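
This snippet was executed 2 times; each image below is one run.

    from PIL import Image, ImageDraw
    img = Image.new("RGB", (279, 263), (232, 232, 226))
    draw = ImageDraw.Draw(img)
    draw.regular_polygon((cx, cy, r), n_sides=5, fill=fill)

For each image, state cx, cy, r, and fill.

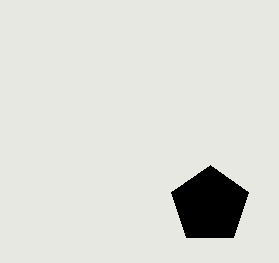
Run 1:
cx = 210; cy = 205; r = 40; fill = 'black'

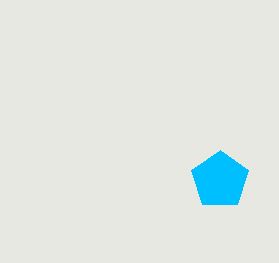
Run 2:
cx = 220; cy = 180; r = 30; fill = 'deepskyblue'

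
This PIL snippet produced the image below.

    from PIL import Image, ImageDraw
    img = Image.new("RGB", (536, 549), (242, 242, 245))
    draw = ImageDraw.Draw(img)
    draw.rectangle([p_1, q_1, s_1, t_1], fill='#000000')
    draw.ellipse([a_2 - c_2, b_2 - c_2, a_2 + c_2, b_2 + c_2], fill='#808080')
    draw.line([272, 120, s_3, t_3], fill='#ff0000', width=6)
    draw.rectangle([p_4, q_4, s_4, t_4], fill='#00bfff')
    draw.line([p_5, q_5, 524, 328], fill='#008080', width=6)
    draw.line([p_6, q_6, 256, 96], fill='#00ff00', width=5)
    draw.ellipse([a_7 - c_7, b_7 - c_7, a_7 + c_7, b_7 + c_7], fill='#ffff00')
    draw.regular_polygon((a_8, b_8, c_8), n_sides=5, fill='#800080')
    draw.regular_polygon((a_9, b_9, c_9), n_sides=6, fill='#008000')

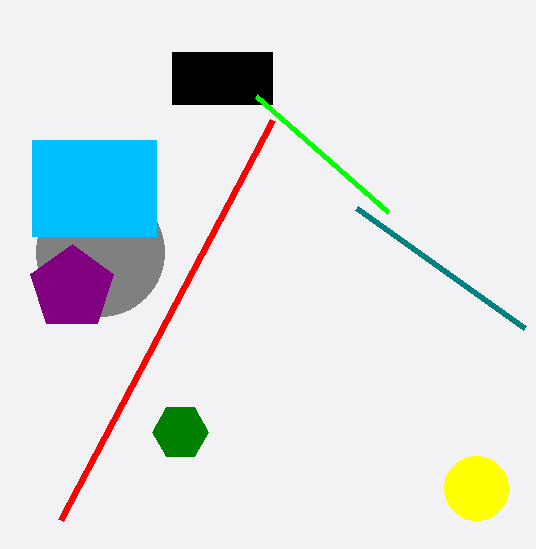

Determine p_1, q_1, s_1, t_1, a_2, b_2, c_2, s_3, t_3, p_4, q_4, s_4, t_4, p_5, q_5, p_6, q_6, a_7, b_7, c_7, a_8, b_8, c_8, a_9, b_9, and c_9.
p_1 = 172
q_1 = 52
s_1 = 272
t_1 = 104
a_2 = 100
b_2 = 252
c_2 = 64
s_3 = 60
t_3 = 520
p_4 = 32
q_4 = 140
s_4 = 156
t_4 = 236
p_5 = 356
q_5 = 208
p_6 = 388
q_6 = 212
a_7 = 476
b_7 = 488
c_7 = 32
a_8 = 72
b_8 = 288
c_8 = 44
a_9 = 180
b_9 = 432
c_9 = 28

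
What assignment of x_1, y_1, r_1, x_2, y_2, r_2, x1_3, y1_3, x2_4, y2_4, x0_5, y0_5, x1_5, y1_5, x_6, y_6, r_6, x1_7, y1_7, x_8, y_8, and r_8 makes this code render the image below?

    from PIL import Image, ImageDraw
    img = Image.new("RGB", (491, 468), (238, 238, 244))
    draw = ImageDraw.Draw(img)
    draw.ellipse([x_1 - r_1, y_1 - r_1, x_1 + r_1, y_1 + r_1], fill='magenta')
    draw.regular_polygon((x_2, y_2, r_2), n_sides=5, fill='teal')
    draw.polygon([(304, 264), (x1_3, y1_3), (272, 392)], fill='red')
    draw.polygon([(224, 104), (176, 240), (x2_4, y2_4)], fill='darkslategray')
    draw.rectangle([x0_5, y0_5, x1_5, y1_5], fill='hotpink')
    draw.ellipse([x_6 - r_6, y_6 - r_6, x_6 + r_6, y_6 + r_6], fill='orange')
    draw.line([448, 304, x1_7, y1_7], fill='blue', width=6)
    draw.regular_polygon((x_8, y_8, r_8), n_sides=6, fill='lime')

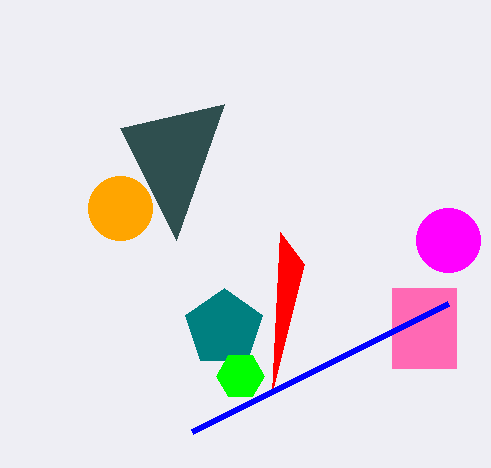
x_1 = 448
y_1 = 240
r_1 = 32
x_2 = 224
y_2 = 328
r_2 = 40
x1_3 = 280
y1_3 = 232
x2_4 = 120
y2_4 = 128
x0_5 = 392
y0_5 = 288
x1_5 = 456
y1_5 = 368
x_6 = 120
y_6 = 208
r_6 = 32
x1_7 = 192
y1_7 = 432
x_8 = 240
y_8 = 376
r_8 = 24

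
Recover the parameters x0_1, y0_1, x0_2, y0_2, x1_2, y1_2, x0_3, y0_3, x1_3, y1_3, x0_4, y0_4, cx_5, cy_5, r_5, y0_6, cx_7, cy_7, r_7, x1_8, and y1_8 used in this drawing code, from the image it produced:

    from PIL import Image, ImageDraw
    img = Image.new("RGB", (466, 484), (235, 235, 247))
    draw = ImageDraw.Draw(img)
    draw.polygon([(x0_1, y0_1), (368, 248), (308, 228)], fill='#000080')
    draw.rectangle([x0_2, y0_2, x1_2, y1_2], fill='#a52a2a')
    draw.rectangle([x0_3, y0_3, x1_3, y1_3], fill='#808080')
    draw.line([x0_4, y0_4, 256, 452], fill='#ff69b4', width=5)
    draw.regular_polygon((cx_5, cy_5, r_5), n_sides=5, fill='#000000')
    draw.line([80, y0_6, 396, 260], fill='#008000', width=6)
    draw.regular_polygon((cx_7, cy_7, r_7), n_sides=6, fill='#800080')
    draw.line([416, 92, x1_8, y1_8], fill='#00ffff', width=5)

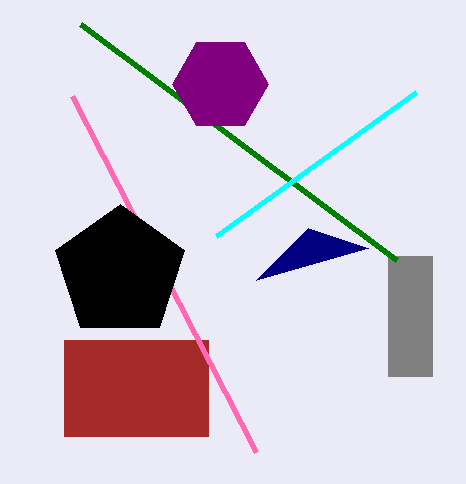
x0_1 = 256, y0_1 = 280, x0_2 = 64, y0_2 = 340, x1_2 = 208, y1_2 = 436, x0_3 = 388, y0_3 = 256, x1_3 = 432, y1_3 = 376, x0_4 = 72, y0_4 = 96, cx_5 = 120, cy_5 = 272, r_5 = 68, y0_6 = 24, cx_7 = 220, cy_7 = 84, r_7 = 48, x1_8 = 216, y1_8 = 236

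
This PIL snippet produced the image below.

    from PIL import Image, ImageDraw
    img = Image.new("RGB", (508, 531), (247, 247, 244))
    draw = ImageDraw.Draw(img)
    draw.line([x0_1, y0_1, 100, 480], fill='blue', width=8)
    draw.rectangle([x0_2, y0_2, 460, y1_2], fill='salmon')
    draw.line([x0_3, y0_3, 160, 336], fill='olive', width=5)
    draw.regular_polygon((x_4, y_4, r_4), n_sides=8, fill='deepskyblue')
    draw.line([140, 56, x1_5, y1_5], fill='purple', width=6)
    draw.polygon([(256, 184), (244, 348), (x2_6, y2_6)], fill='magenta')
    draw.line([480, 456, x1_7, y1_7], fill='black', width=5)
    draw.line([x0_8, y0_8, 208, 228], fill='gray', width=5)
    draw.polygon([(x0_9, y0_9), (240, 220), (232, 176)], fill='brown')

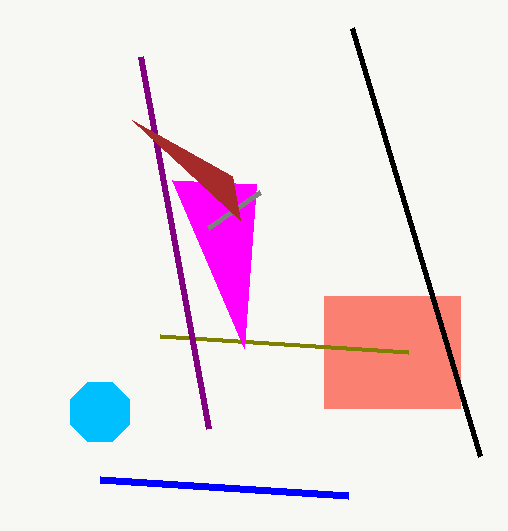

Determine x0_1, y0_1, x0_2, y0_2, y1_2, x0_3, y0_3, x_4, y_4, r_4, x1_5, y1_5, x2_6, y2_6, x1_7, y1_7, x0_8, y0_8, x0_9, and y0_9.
x0_1 = 348; y0_1 = 496; x0_2 = 324; y0_2 = 296; y1_2 = 408; x0_3 = 408; y0_3 = 352; x_4 = 100; y_4 = 412; r_4 = 32; x1_5 = 208; y1_5 = 428; x2_6 = 172; y2_6 = 180; x1_7 = 352; y1_7 = 28; x0_8 = 260; y0_8 = 192; x0_9 = 132; y0_9 = 120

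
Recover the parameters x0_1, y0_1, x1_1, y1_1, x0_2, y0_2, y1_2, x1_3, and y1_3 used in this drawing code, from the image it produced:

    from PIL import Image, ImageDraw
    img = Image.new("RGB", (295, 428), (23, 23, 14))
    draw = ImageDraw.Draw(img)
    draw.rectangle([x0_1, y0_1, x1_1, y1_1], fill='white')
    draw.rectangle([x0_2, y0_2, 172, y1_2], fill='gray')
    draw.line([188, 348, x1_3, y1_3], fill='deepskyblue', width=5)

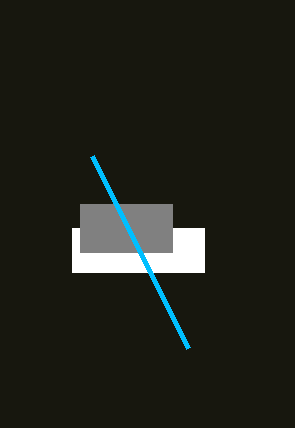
x0_1 = 72; y0_1 = 228; x1_1 = 204; y1_1 = 272; x0_2 = 80; y0_2 = 204; y1_2 = 252; x1_3 = 92; y1_3 = 156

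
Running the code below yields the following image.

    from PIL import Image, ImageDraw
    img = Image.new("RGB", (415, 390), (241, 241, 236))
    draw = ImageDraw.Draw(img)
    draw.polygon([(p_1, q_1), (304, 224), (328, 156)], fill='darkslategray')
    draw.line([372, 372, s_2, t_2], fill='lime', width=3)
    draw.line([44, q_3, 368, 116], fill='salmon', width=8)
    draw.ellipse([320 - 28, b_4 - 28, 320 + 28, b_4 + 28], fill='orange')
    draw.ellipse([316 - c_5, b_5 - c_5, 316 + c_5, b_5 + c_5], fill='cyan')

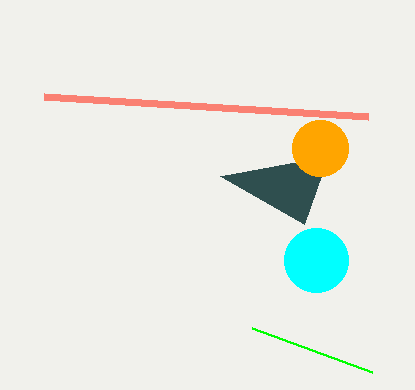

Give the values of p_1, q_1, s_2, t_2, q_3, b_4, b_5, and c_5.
p_1 = 220; q_1 = 176; s_2 = 252; t_2 = 328; q_3 = 96; b_4 = 148; b_5 = 260; c_5 = 32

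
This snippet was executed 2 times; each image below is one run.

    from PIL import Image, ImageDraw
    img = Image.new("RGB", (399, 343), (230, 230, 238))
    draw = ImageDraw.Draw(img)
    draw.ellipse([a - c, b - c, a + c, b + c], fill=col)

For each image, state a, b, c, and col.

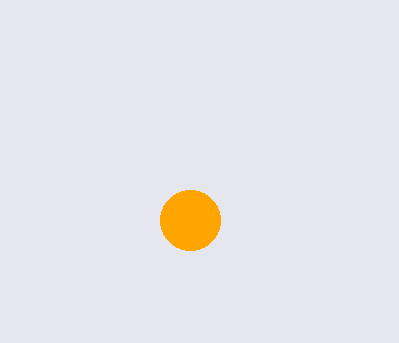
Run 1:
a = 190; b = 220; c = 30; col = 'orange'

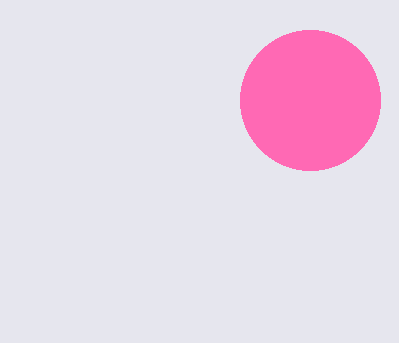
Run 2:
a = 310
b = 100
c = 70
col = 'hotpink'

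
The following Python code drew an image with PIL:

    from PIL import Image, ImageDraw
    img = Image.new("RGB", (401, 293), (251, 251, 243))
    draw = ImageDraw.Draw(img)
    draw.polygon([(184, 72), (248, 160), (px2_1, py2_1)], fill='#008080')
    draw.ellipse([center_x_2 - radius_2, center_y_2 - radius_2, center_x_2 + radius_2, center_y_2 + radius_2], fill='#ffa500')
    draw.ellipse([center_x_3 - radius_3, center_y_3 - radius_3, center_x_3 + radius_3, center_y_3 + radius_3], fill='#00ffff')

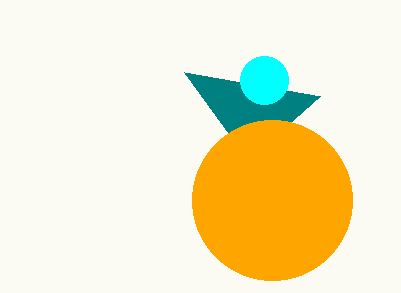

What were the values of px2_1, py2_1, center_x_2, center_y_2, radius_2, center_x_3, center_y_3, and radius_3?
px2_1 = 320, py2_1 = 96, center_x_2 = 272, center_y_2 = 200, radius_2 = 80, center_x_3 = 264, center_y_3 = 80, radius_3 = 24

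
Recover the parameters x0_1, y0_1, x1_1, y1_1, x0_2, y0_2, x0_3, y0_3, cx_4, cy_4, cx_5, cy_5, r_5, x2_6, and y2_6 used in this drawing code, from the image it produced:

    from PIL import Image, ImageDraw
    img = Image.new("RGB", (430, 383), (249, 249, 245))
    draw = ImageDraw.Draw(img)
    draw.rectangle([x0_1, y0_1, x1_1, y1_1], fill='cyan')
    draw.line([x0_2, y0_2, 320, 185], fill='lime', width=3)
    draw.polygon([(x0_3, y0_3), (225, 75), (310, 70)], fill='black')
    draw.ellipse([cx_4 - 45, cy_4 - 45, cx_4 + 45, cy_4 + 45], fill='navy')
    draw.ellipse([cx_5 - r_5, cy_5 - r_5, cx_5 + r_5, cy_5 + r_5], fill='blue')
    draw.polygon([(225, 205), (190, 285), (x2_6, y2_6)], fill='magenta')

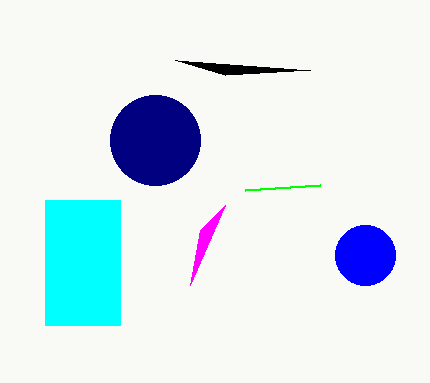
x0_1 = 45
y0_1 = 200
x1_1 = 120
y1_1 = 325
x0_2 = 245
y0_2 = 190
x0_3 = 175
y0_3 = 60
cx_4 = 155
cy_4 = 140
cx_5 = 365
cy_5 = 255
r_5 = 30
x2_6 = 200
y2_6 = 230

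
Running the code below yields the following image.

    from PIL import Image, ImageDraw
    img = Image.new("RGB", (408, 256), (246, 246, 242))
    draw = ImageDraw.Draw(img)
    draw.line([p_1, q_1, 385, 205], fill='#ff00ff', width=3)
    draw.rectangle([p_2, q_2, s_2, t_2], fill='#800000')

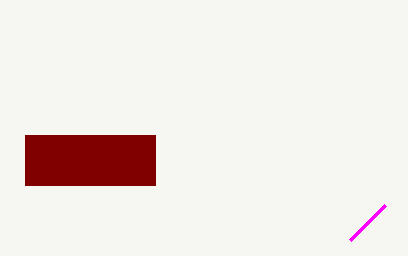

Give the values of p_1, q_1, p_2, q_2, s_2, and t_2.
p_1 = 350; q_1 = 240; p_2 = 25; q_2 = 135; s_2 = 155; t_2 = 185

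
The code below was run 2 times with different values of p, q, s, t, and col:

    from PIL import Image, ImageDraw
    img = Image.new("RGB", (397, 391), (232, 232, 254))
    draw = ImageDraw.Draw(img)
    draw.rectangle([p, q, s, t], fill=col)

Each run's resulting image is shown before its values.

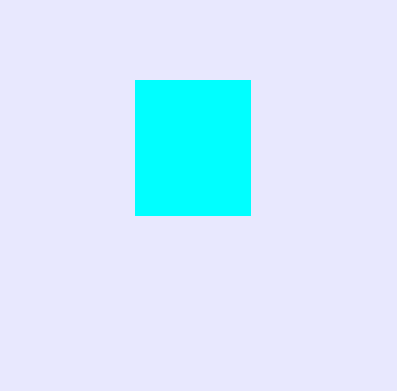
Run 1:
p = 135, q = 80, s = 250, t = 215, col = 'cyan'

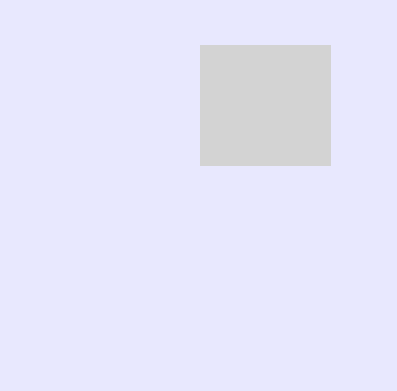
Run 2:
p = 200; q = 45; s = 330; t = 165; col = 'lightgray'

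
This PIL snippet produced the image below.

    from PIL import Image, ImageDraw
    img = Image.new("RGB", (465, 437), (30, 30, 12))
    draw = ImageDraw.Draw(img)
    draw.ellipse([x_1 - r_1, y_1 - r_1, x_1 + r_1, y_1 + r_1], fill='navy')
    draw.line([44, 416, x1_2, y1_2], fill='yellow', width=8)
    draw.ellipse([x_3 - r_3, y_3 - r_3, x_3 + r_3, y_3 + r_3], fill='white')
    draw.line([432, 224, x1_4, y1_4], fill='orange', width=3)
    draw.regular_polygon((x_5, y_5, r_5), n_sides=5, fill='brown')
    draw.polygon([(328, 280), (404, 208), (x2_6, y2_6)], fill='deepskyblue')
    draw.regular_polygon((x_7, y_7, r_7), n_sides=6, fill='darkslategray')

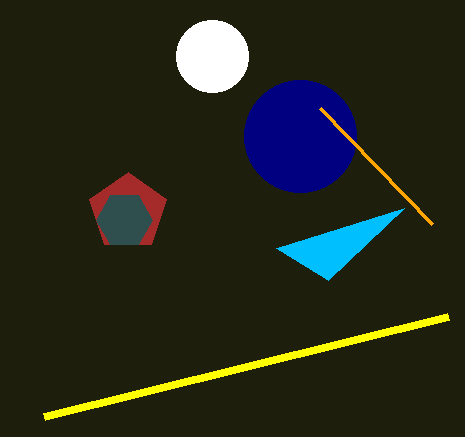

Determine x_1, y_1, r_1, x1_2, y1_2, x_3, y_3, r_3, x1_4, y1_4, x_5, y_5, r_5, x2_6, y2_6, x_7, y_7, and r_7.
x_1 = 300
y_1 = 136
r_1 = 56
x1_2 = 448
y1_2 = 316
x_3 = 212
y_3 = 56
r_3 = 36
x1_4 = 320
y1_4 = 108
x_5 = 128
y_5 = 212
r_5 = 40
x2_6 = 276
y2_6 = 248
x_7 = 124
y_7 = 220
r_7 = 28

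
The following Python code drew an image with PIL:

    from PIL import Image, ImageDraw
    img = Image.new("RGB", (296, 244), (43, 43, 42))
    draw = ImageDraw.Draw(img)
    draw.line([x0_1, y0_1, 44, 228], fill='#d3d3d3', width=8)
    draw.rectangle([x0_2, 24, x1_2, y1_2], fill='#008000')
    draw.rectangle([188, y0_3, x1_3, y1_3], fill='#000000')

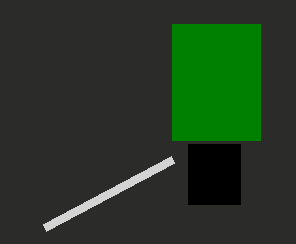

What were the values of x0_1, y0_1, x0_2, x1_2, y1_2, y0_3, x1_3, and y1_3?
x0_1 = 172; y0_1 = 160; x0_2 = 172; x1_2 = 260; y1_2 = 140; y0_3 = 144; x1_3 = 240; y1_3 = 204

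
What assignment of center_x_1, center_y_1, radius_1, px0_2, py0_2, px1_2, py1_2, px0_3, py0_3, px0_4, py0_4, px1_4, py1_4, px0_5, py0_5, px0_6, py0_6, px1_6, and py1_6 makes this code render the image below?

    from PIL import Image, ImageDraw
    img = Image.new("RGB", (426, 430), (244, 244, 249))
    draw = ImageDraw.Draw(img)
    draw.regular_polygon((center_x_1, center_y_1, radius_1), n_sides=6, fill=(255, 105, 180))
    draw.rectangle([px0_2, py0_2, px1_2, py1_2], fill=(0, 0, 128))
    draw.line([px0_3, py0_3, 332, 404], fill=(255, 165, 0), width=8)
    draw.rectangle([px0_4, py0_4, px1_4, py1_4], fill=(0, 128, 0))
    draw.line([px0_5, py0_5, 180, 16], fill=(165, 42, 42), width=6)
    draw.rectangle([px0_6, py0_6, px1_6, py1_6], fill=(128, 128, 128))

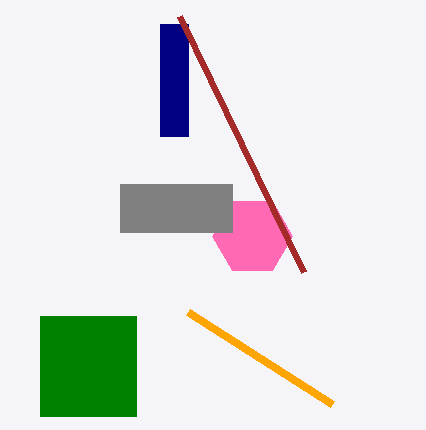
center_x_1 = 252
center_y_1 = 236
radius_1 = 40
px0_2 = 160
py0_2 = 24
px1_2 = 188
py1_2 = 136
px0_3 = 188
py0_3 = 312
px0_4 = 40
py0_4 = 316
px1_4 = 136
py1_4 = 416
px0_5 = 304
py0_5 = 272
px0_6 = 120
py0_6 = 184
px1_6 = 232
py1_6 = 232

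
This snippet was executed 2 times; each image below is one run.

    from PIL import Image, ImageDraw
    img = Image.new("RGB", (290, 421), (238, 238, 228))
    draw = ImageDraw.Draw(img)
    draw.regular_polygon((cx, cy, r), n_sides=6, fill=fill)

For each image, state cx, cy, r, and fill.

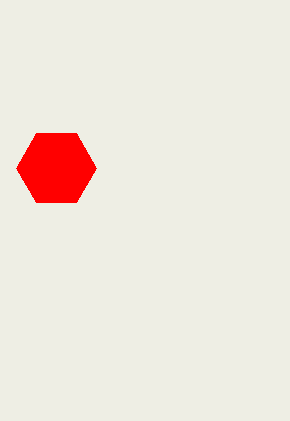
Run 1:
cx = 56
cy = 168
r = 40
fill = 'red'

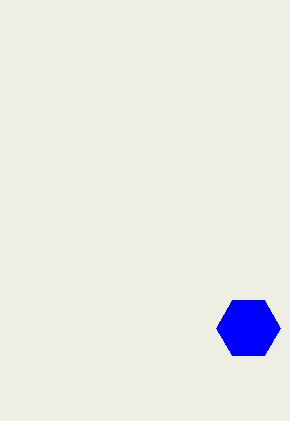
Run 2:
cx = 248
cy = 328
r = 32
fill = 'blue'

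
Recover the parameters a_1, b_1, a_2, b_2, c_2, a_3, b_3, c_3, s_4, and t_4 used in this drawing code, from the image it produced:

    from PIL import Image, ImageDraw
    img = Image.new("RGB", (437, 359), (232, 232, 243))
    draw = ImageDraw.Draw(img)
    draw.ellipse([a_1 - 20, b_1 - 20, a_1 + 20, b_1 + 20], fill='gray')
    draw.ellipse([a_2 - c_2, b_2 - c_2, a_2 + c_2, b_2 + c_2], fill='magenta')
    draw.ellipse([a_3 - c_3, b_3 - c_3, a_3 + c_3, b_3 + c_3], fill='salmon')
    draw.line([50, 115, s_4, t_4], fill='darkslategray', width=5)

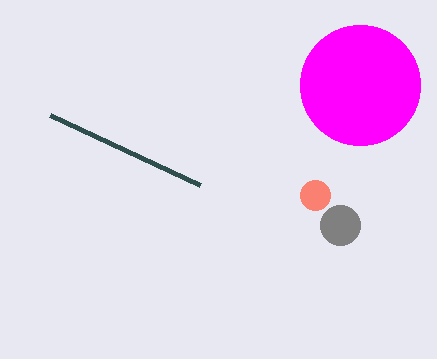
a_1 = 340, b_1 = 225, a_2 = 360, b_2 = 85, c_2 = 60, a_3 = 315, b_3 = 195, c_3 = 15, s_4 = 200, t_4 = 185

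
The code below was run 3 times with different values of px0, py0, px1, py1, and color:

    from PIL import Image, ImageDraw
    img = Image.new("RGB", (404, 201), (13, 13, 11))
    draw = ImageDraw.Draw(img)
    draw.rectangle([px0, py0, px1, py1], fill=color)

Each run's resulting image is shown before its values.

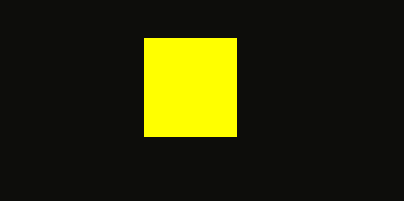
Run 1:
px0 = 144; py0 = 38; px1 = 236; py1 = 136; color = 'yellow'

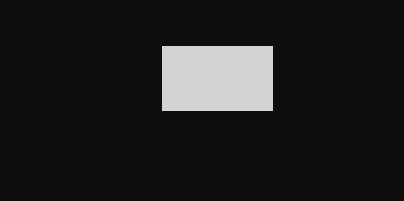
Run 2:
px0 = 162, py0 = 46, px1 = 272, py1 = 110, color = 'lightgray'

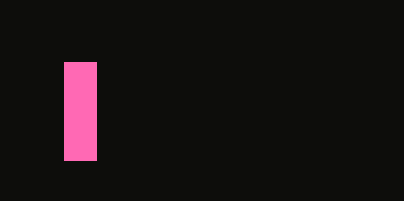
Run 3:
px0 = 64
py0 = 62
px1 = 96
py1 = 160
color = 'hotpink'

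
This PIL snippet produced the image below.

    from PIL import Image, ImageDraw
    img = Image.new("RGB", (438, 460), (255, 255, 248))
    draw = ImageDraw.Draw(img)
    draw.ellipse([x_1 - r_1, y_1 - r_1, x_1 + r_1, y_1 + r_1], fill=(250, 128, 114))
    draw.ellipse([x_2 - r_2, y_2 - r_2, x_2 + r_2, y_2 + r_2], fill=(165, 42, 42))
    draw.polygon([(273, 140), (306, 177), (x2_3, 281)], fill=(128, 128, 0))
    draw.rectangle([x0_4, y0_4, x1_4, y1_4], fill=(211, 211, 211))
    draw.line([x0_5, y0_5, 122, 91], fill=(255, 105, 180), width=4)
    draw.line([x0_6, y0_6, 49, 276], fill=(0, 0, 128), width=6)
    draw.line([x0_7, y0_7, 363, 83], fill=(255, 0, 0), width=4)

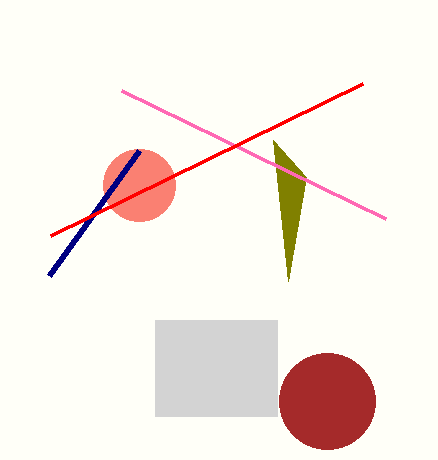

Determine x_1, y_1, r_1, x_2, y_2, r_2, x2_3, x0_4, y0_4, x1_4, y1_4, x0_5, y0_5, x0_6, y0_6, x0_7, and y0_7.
x_1 = 139, y_1 = 185, r_1 = 36, x_2 = 327, y_2 = 401, r_2 = 48, x2_3 = 288, x0_4 = 155, y0_4 = 320, x1_4 = 277, y1_4 = 416, x0_5 = 386, y0_5 = 219, x0_6 = 139, y0_6 = 151, x0_7 = 51, y0_7 = 235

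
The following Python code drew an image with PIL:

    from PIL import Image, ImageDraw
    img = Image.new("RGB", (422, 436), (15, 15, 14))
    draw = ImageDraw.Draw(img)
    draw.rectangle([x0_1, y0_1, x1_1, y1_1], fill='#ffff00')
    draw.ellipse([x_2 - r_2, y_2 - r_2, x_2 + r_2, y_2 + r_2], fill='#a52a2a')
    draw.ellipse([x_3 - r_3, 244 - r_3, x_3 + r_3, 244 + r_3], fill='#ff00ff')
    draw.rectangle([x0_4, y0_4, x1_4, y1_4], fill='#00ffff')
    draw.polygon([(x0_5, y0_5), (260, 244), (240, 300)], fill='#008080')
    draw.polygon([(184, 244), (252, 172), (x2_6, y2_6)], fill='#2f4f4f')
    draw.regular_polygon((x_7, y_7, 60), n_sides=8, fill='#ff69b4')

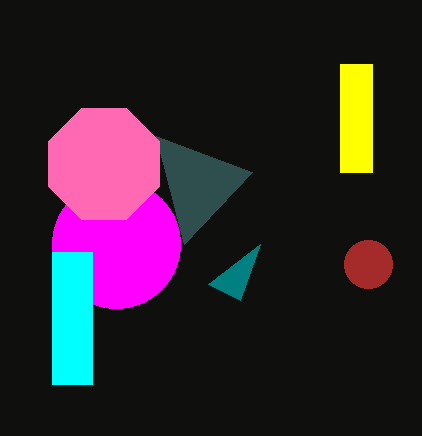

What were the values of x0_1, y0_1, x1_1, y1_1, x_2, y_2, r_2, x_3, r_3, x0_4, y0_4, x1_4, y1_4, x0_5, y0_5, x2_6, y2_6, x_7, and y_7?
x0_1 = 340, y0_1 = 64, x1_1 = 372, y1_1 = 172, x_2 = 368, y_2 = 264, r_2 = 24, x_3 = 116, r_3 = 64, x0_4 = 52, y0_4 = 252, x1_4 = 92, y1_4 = 384, x0_5 = 208, y0_5 = 284, x2_6 = 156, y2_6 = 136, x_7 = 104, y_7 = 164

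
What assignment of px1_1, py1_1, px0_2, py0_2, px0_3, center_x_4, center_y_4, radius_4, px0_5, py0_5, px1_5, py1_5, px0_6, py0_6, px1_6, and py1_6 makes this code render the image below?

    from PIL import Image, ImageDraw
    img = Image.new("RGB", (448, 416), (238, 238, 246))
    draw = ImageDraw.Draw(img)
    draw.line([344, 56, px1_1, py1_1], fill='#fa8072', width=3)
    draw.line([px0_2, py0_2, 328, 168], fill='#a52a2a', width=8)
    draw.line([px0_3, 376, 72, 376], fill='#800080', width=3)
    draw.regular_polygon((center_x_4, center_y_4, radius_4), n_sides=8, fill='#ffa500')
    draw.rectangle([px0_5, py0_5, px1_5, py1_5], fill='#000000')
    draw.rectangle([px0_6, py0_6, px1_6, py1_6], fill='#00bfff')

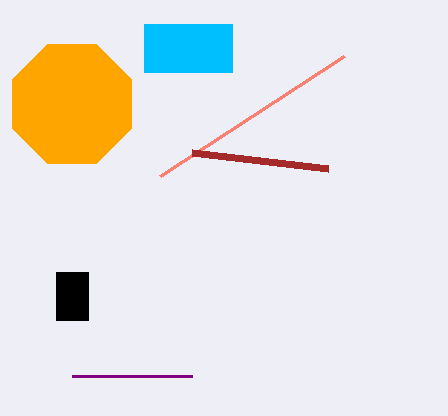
px1_1 = 160; py1_1 = 176; px0_2 = 192; py0_2 = 152; px0_3 = 192; center_x_4 = 72; center_y_4 = 104; radius_4 = 64; px0_5 = 56; py0_5 = 272; px1_5 = 88; py1_5 = 320; px0_6 = 144; py0_6 = 24; px1_6 = 232; py1_6 = 72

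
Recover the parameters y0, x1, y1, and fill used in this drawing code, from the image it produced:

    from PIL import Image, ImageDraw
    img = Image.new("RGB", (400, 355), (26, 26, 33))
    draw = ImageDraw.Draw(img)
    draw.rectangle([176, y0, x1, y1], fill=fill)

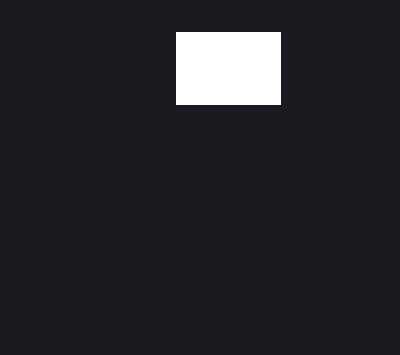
y0 = 32, x1 = 280, y1 = 104, fill = 'white'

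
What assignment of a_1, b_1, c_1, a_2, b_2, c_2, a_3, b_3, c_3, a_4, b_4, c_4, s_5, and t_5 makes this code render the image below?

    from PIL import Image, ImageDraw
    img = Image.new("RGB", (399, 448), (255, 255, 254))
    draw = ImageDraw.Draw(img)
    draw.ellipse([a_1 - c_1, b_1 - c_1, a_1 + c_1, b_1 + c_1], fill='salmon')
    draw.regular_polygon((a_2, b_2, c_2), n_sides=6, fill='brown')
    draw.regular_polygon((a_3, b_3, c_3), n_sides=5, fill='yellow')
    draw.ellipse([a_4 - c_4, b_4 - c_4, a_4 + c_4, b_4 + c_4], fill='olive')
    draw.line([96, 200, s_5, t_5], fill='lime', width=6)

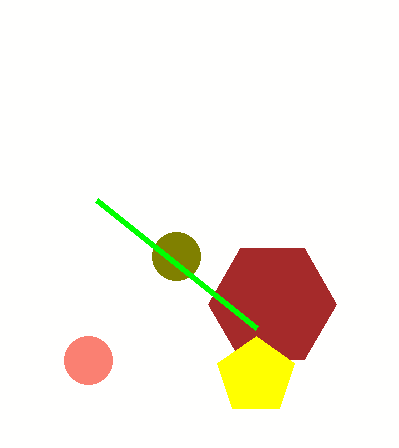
a_1 = 88, b_1 = 360, c_1 = 24, a_2 = 272, b_2 = 304, c_2 = 64, a_3 = 256, b_3 = 376, c_3 = 40, a_4 = 176, b_4 = 256, c_4 = 24, s_5 = 256, t_5 = 328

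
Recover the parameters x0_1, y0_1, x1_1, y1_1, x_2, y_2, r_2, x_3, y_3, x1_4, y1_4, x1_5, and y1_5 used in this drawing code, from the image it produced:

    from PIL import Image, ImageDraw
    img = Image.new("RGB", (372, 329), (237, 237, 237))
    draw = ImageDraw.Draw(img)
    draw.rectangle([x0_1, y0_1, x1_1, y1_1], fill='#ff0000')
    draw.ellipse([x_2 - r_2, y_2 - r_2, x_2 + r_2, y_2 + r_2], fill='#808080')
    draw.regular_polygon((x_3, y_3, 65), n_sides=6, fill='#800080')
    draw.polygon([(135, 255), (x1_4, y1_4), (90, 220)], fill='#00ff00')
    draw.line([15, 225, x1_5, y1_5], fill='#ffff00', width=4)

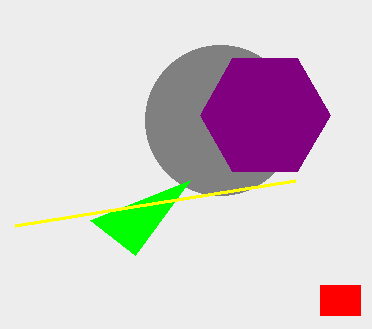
x0_1 = 320
y0_1 = 285
x1_1 = 360
y1_1 = 315
x_2 = 220
y_2 = 120
r_2 = 75
x_3 = 265
y_3 = 115
x1_4 = 190
y1_4 = 180
x1_5 = 295
y1_5 = 180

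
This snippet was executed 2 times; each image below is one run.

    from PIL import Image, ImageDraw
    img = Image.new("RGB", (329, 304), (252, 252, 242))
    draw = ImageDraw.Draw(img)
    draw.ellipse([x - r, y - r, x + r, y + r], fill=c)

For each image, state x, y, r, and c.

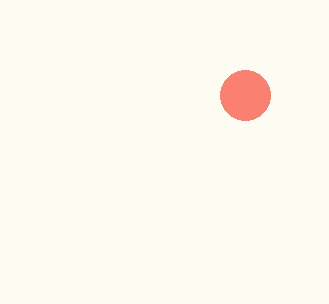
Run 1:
x = 245
y = 95
r = 25
c = 'salmon'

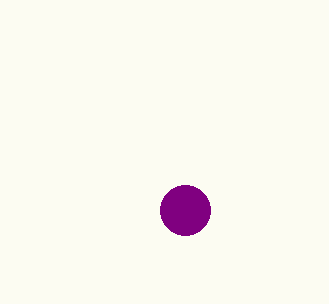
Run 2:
x = 185, y = 210, r = 25, c = 'purple'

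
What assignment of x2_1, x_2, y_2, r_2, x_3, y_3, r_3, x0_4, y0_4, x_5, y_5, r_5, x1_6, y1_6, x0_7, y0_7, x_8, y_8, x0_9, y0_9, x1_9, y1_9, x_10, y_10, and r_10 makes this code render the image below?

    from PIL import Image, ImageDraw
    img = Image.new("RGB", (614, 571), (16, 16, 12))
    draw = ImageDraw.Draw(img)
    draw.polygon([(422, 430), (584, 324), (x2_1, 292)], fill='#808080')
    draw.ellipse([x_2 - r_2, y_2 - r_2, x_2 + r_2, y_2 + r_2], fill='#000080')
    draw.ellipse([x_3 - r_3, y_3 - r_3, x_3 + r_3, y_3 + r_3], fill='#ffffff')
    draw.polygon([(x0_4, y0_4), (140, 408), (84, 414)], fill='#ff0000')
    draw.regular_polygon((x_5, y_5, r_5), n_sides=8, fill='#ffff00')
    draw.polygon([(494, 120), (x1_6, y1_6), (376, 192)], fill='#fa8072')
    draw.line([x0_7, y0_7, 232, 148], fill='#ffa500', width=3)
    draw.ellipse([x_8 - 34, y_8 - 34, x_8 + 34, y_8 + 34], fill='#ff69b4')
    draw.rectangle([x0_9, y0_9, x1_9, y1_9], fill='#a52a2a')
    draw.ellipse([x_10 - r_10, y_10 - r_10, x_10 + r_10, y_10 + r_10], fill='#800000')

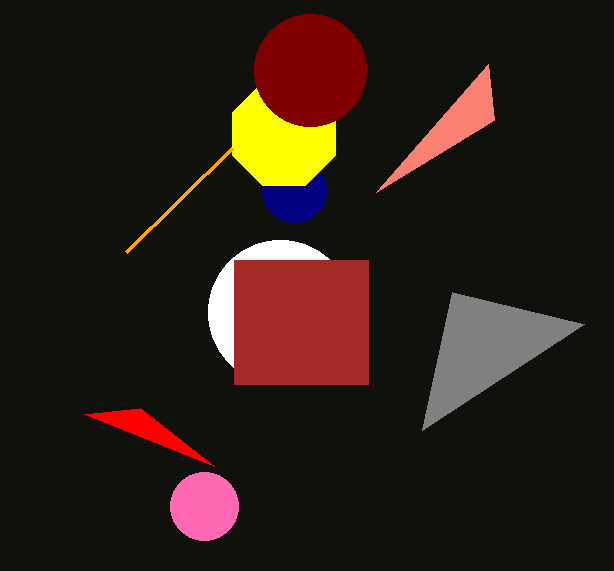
x2_1 = 452
x_2 = 294
y_2 = 190
r_2 = 32
x_3 = 280
y_3 = 312
r_3 = 72
x0_4 = 214
y0_4 = 466
x_5 = 284
y_5 = 134
r_5 = 56
x1_6 = 488
y1_6 = 64
x0_7 = 126
y0_7 = 252
x_8 = 204
y_8 = 506
x0_9 = 234
y0_9 = 260
x1_9 = 368
y1_9 = 384
x_10 = 310
y_10 = 70
r_10 = 56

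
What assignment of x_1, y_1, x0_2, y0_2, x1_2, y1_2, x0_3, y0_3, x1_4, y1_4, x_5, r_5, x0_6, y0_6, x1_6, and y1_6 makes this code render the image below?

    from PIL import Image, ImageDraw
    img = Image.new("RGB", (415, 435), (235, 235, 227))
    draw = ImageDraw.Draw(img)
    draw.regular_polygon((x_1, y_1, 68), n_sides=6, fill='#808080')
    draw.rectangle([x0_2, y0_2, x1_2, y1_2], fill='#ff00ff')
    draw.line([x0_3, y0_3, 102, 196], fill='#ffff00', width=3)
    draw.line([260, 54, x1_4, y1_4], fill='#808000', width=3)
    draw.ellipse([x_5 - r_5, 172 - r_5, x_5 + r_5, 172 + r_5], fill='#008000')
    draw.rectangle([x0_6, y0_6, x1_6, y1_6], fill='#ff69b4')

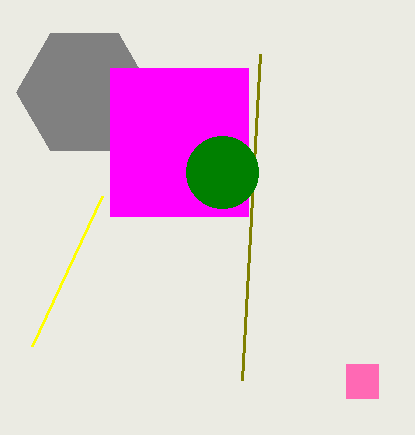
x_1 = 84
y_1 = 92
x0_2 = 110
y0_2 = 68
x1_2 = 248
y1_2 = 216
x0_3 = 32
y0_3 = 346
x1_4 = 242
y1_4 = 380
x_5 = 222
r_5 = 36
x0_6 = 346
y0_6 = 364
x1_6 = 378
y1_6 = 398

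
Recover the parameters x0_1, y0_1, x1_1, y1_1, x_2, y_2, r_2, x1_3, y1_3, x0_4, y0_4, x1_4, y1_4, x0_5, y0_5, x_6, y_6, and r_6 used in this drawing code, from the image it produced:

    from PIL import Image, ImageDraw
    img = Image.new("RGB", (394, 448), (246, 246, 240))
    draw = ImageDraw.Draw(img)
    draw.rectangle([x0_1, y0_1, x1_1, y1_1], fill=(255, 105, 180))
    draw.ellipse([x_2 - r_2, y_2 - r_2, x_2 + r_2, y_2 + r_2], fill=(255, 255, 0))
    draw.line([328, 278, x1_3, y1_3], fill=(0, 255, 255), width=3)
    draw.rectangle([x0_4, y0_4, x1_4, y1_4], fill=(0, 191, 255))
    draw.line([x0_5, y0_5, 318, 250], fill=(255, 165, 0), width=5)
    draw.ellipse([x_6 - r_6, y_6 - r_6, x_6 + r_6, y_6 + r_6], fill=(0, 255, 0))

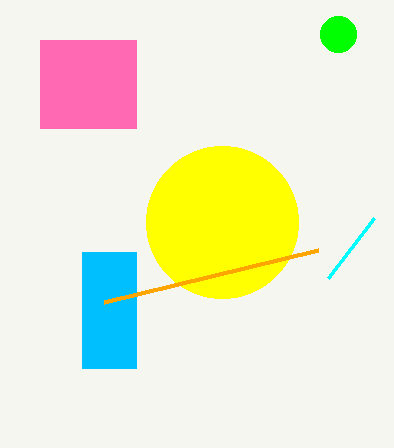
x0_1 = 40, y0_1 = 40, x1_1 = 136, y1_1 = 128, x_2 = 222, y_2 = 222, r_2 = 76, x1_3 = 374, y1_3 = 218, x0_4 = 82, y0_4 = 252, x1_4 = 136, y1_4 = 368, x0_5 = 104, y0_5 = 302, x_6 = 338, y_6 = 34, r_6 = 18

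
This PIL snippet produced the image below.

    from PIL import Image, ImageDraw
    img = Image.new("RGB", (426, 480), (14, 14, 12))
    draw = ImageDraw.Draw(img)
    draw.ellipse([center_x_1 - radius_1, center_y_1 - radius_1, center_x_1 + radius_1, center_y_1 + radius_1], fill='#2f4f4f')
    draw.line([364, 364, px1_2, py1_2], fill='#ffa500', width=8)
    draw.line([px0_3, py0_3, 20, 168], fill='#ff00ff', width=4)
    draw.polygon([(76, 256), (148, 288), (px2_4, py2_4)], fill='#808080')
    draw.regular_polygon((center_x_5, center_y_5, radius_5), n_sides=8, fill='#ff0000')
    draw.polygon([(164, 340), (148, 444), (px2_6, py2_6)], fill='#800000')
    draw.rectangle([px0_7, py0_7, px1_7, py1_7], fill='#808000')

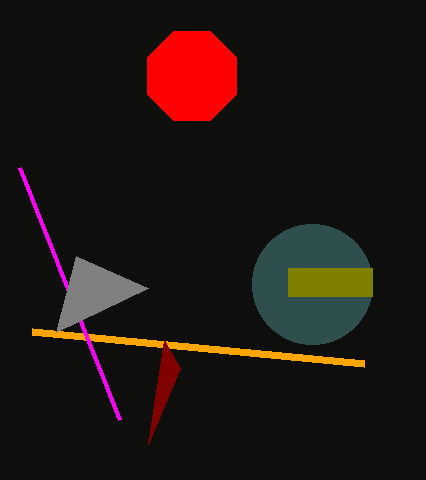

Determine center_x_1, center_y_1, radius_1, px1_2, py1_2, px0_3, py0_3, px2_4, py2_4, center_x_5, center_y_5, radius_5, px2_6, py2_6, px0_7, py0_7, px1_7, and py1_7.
center_x_1 = 312
center_y_1 = 284
radius_1 = 60
px1_2 = 32
py1_2 = 332
px0_3 = 120
py0_3 = 420
px2_4 = 56
py2_4 = 332
center_x_5 = 192
center_y_5 = 76
radius_5 = 48
px2_6 = 180
py2_6 = 368
px0_7 = 288
py0_7 = 268
px1_7 = 372
py1_7 = 296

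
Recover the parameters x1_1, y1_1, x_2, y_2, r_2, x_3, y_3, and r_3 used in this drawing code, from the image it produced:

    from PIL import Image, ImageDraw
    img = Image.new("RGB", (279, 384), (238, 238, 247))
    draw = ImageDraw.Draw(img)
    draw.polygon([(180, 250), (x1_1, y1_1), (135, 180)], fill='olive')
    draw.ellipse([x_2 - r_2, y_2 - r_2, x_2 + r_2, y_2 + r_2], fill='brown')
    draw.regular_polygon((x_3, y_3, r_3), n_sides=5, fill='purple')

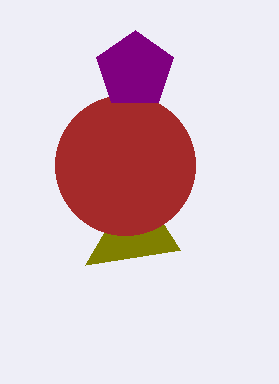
x1_1 = 85, y1_1 = 265, x_2 = 125, y_2 = 165, r_2 = 70, x_3 = 135, y_3 = 70, r_3 = 40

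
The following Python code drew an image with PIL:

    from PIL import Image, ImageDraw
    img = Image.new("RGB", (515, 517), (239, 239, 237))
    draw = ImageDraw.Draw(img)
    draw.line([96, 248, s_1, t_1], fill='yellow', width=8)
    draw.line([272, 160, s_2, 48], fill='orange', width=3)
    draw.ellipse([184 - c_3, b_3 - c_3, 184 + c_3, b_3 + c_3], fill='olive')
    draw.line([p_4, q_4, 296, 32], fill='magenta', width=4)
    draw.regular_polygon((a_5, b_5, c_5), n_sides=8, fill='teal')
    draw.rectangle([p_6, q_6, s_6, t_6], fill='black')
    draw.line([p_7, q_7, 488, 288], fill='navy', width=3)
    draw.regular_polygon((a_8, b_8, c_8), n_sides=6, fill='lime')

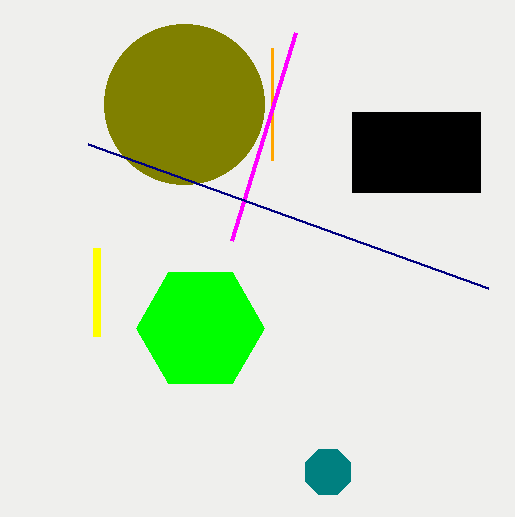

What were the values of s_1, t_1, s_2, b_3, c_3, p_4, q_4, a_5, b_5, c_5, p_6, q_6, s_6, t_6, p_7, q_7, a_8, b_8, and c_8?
s_1 = 96; t_1 = 336; s_2 = 272; b_3 = 104; c_3 = 80; p_4 = 232; q_4 = 240; a_5 = 328; b_5 = 472; c_5 = 24; p_6 = 352; q_6 = 112; s_6 = 480; t_6 = 192; p_7 = 88; q_7 = 144; a_8 = 200; b_8 = 328; c_8 = 64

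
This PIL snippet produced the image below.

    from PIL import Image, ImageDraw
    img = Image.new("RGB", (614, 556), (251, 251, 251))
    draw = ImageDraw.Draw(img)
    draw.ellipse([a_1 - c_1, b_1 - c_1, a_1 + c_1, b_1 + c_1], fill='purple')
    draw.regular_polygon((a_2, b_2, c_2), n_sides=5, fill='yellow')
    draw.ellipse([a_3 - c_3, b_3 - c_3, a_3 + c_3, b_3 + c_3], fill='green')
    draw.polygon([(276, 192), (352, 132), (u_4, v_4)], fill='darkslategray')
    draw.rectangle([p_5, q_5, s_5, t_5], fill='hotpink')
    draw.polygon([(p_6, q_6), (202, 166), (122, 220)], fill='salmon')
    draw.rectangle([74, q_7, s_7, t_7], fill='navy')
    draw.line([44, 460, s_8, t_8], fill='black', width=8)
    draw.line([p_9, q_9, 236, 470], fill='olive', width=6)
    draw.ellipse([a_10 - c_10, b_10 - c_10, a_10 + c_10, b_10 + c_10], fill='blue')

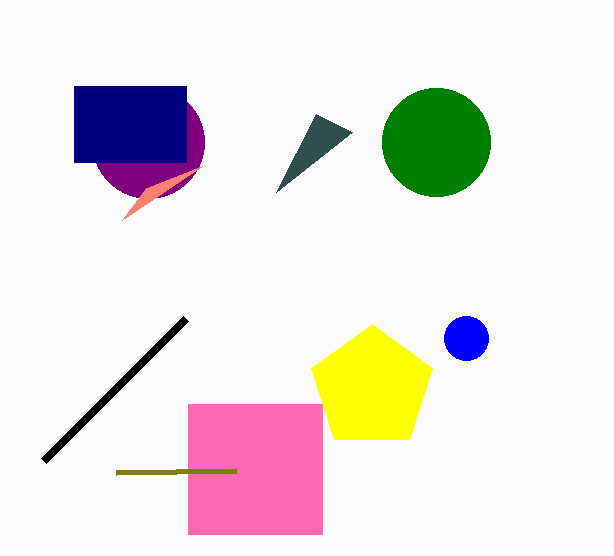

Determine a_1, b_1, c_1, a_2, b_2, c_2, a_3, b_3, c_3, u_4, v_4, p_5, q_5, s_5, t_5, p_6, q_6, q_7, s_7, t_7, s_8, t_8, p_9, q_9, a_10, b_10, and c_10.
a_1 = 148; b_1 = 142; c_1 = 56; a_2 = 372; b_2 = 388; c_2 = 64; a_3 = 436; b_3 = 142; c_3 = 54; u_4 = 316; v_4 = 114; p_5 = 188; q_5 = 404; s_5 = 322; t_5 = 534; p_6 = 146; q_6 = 188; q_7 = 86; s_7 = 186; t_7 = 162; s_8 = 186; t_8 = 318; p_9 = 116; q_9 = 472; a_10 = 466; b_10 = 338; c_10 = 22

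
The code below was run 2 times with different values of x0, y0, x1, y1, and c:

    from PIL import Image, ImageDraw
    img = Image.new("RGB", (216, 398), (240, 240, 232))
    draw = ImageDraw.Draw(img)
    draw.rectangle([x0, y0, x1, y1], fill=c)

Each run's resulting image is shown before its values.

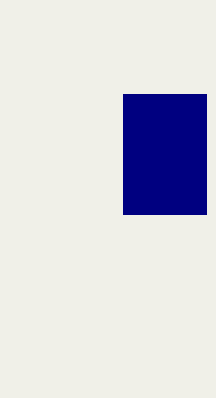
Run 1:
x0 = 123
y0 = 94
x1 = 206
y1 = 214
c = 'navy'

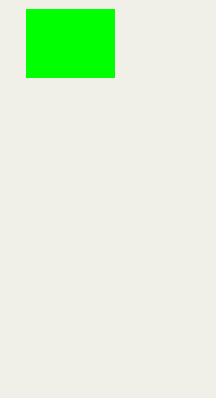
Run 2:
x0 = 26; y0 = 9; x1 = 114; y1 = 77; c = 'lime'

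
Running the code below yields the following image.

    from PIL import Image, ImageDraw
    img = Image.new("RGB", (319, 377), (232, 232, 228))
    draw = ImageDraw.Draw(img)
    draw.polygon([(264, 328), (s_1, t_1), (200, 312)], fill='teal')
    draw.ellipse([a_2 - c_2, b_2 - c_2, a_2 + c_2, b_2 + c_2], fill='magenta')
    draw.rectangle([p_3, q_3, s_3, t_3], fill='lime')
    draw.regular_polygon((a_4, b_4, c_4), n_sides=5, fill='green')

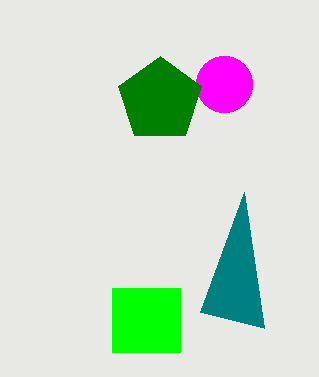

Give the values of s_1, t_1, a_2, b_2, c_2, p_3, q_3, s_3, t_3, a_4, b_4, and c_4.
s_1 = 244, t_1 = 192, a_2 = 224, b_2 = 84, c_2 = 28, p_3 = 112, q_3 = 288, s_3 = 180, t_3 = 352, a_4 = 160, b_4 = 100, c_4 = 44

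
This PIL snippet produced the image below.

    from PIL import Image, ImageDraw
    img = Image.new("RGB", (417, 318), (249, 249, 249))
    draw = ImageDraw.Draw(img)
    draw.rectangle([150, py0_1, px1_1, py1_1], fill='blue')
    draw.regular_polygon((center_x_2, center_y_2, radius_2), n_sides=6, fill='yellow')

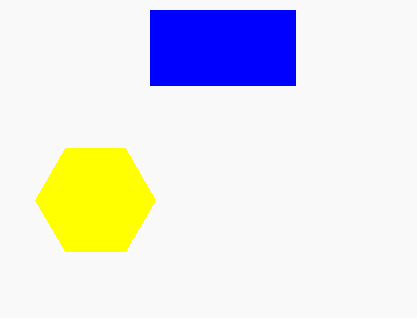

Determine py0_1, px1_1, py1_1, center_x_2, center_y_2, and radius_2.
py0_1 = 10, px1_1 = 295, py1_1 = 85, center_x_2 = 95, center_y_2 = 200, radius_2 = 60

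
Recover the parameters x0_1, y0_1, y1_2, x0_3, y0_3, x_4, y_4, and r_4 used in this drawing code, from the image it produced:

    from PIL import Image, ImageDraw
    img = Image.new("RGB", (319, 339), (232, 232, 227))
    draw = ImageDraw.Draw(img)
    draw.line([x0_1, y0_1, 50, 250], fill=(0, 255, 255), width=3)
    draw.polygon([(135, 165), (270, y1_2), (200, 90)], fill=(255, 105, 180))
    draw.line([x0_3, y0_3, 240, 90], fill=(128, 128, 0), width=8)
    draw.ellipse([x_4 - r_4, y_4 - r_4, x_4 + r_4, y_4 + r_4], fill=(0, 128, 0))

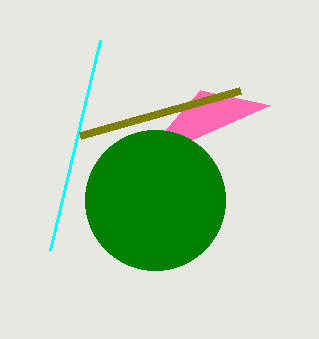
x0_1 = 100; y0_1 = 40; y1_2 = 105; x0_3 = 80; y0_3 = 135; x_4 = 155; y_4 = 200; r_4 = 70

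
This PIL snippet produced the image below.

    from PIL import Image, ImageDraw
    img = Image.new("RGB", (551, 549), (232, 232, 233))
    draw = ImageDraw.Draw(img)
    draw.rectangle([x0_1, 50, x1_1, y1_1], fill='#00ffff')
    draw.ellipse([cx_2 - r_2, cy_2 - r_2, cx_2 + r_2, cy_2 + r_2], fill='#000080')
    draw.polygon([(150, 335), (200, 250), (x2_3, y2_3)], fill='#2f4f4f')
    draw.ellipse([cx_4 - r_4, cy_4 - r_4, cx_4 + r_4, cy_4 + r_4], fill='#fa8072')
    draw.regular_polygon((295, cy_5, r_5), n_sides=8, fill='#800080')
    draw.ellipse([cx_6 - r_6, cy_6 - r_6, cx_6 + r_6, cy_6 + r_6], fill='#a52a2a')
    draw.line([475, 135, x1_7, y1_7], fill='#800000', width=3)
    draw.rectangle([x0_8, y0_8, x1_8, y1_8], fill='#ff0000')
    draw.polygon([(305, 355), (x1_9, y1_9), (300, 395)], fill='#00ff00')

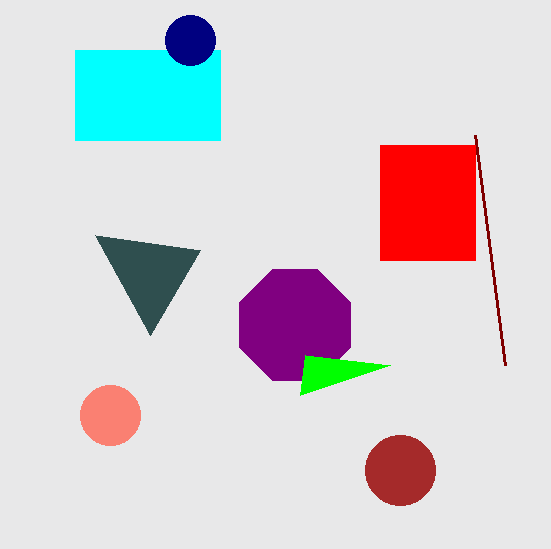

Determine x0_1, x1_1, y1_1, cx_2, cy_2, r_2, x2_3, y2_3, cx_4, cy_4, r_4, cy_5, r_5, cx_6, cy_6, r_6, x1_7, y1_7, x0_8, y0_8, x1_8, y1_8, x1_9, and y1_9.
x0_1 = 75, x1_1 = 220, y1_1 = 140, cx_2 = 190, cy_2 = 40, r_2 = 25, x2_3 = 95, y2_3 = 235, cx_4 = 110, cy_4 = 415, r_4 = 30, cy_5 = 325, r_5 = 60, cx_6 = 400, cy_6 = 470, r_6 = 35, x1_7 = 505, y1_7 = 365, x0_8 = 380, y0_8 = 145, x1_8 = 475, y1_8 = 260, x1_9 = 390, y1_9 = 365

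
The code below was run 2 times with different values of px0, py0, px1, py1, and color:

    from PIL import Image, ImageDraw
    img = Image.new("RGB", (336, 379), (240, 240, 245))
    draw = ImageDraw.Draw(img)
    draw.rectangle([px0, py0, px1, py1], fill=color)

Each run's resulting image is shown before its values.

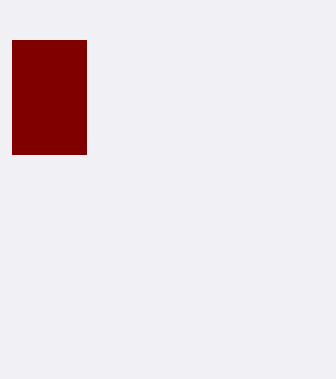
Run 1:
px0 = 12
py0 = 40
px1 = 86
py1 = 154
color = 'maroon'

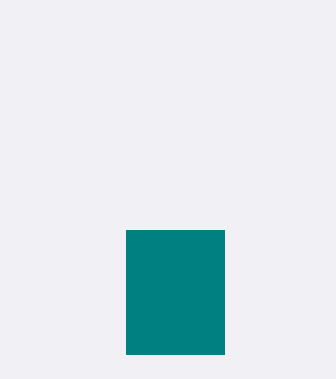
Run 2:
px0 = 126; py0 = 230; px1 = 224; py1 = 354; color = 'teal'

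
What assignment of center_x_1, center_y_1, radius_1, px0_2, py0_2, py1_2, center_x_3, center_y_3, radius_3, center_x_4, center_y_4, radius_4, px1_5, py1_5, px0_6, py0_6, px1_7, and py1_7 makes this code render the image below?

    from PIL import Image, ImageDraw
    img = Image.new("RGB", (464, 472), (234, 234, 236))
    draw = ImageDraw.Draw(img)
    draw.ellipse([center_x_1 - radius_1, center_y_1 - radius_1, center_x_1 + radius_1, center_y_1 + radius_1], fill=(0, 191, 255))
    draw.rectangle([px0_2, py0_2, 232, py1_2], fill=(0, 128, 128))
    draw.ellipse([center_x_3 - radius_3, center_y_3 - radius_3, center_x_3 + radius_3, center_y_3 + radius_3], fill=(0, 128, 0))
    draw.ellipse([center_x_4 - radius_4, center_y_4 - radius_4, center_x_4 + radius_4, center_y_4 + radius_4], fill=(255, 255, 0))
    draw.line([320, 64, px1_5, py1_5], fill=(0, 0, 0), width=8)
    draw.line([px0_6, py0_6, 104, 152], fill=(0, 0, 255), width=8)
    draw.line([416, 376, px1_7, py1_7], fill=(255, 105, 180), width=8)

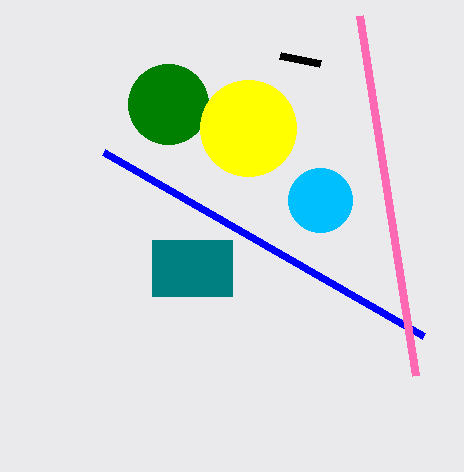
center_x_1 = 320, center_y_1 = 200, radius_1 = 32, px0_2 = 152, py0_2 = 240, py1_2 = 296, center_x_3 = 168, center_y_3 = 104, radius_3 = 40, center_x_4 = 248, center_y_4 = 128, radius_4 = 48, px1_5 = 280, py1_5 = 56, px0_6 = 424, py0_6 = 336, px1_7 = 360, py1_7 = 16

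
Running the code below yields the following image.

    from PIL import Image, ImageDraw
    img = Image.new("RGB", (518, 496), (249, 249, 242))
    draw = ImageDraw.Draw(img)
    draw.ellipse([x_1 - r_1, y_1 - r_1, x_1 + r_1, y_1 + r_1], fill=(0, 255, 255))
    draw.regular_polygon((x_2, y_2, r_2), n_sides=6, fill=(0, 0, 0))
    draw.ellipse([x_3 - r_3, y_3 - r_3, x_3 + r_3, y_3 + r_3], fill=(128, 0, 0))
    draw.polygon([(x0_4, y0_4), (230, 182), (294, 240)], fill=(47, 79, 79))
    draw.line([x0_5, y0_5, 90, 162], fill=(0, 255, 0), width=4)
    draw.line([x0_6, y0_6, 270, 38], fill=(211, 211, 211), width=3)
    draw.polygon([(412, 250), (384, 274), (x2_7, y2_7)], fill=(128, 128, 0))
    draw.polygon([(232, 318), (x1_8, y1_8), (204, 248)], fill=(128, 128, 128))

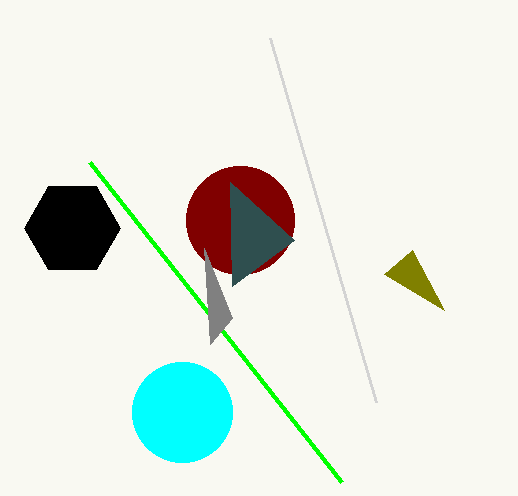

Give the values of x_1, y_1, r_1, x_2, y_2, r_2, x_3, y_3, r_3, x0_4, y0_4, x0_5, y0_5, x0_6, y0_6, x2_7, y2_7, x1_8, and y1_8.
x_1 = 182; y_1 = 412; r_1 = 50; x_2 = 72; y_2 = 228; r_2 = 48; x_3 = 240; y_3 = 220; r_3 = 54; x0_4 = 232; y0_4 = 286; x0_5 = 342; y0_5 = 482; x0_6 = 376; y0_6 = 402; x2_7 = 444; y2_7 = 310; x1_8 = 210; y1_8 = 344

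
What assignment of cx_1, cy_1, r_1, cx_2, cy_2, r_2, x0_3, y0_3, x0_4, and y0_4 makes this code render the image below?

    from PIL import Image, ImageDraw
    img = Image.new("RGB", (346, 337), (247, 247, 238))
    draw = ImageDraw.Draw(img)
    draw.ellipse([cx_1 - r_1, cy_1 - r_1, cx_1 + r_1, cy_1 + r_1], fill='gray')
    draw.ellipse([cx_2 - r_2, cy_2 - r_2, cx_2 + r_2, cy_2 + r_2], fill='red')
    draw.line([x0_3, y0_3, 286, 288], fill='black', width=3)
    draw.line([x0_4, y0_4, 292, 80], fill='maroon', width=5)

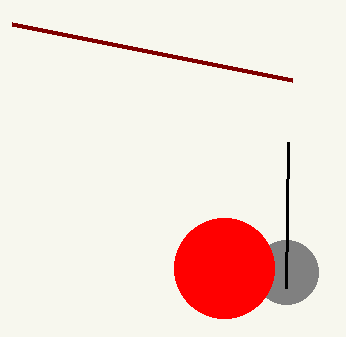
cx_1 = 286, cy_1 = 272, r_1 = 32, cx_2 = 224, cy_2 = 268, r_2 = 50, x0_3 = 288, y0_3 = 142, x0_4 = 12, y0_4 = 24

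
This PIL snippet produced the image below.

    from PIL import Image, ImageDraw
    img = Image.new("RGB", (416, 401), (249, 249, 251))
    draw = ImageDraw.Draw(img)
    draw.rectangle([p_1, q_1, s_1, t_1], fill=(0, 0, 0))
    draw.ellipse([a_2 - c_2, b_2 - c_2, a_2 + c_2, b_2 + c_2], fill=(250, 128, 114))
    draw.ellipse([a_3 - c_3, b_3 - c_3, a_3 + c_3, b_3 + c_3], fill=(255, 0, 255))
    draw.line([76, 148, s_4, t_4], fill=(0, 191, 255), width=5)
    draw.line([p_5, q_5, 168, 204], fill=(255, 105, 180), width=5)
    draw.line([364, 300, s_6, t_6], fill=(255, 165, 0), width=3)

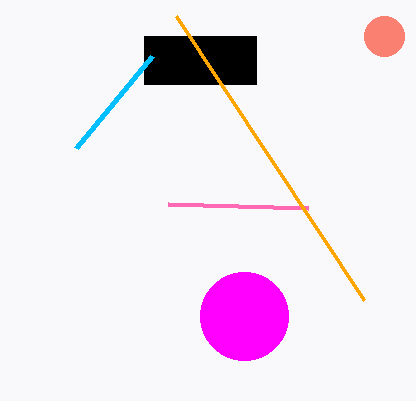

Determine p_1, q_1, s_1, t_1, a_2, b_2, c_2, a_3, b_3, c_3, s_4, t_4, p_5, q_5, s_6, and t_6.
p_1 = 144; q_1 = 36; s_1 = 256; t_1 = 84; a_2 = 384; b_2 = 36; c_2 = 20; a_3 = 244; b_3 = 316; c_3 = 44; s_4 = 152; t_4 = 56; p_5 = 308; q_5 = 208; s_6 = 176; t_6 = 16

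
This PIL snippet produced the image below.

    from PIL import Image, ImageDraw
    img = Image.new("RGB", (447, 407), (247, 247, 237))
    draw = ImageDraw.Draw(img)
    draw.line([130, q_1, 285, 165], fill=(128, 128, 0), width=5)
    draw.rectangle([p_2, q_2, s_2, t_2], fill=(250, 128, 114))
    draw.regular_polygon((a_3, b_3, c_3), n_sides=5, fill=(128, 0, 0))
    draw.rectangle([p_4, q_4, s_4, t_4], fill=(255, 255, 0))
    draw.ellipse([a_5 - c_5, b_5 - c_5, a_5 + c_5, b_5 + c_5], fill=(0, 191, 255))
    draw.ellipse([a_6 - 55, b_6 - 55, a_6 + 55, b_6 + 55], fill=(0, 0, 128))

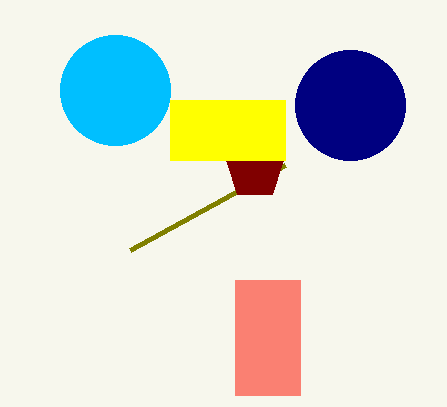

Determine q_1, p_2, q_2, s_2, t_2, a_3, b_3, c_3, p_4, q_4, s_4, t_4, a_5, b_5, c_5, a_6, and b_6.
q_1 = 250, p_2 = 235, q_2 = 280, s_2 = 300, t_2 = 395, a_3 = 255, b_3 = 170, c_3 = 30, p_4 = 170, q_4 = 100, s_4 = 285, t_4 = 160, a_5 = 115, b_5 = 90, c_5 = 55, a_6 = 350, b_6 = 105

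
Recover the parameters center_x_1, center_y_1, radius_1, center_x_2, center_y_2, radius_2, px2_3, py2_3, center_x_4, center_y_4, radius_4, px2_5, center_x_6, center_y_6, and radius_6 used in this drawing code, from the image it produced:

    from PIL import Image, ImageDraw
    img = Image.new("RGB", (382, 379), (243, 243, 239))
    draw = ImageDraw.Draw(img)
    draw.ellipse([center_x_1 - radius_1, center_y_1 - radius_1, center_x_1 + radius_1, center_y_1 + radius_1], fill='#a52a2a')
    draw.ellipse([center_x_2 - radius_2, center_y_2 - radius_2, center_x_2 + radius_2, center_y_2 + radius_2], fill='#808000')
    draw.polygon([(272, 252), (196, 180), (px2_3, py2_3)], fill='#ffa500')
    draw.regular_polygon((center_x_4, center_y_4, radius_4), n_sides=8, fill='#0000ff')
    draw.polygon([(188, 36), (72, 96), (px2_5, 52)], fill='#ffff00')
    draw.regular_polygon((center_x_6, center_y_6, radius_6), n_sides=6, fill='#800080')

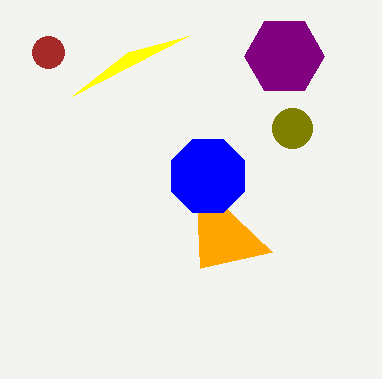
center_x_1 = 48; center_y_1 = 52; radius_1 = 16; center_x_2 = 292; center_y_2 = 128; radius_2 = 20; px2_3 = 200; py2_3 = 268; center_x_4 = 208; center_y_4 = 176; radius_4 = 40; px2_5 = 128; center_x_6 = 284; center_y_6 = 56; radius_6 = 40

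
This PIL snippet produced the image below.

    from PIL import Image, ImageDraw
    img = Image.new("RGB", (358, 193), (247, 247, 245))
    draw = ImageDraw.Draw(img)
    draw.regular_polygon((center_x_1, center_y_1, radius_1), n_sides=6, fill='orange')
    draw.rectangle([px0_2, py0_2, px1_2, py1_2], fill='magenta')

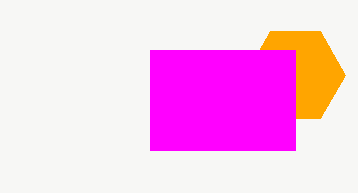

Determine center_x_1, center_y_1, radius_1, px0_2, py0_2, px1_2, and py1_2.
center_x_1 = 295
center_y_1 = 75
radius_1 = 50
px0_2 = 150
py0_2 = 50
px1_2 = 295
py1_2 = 150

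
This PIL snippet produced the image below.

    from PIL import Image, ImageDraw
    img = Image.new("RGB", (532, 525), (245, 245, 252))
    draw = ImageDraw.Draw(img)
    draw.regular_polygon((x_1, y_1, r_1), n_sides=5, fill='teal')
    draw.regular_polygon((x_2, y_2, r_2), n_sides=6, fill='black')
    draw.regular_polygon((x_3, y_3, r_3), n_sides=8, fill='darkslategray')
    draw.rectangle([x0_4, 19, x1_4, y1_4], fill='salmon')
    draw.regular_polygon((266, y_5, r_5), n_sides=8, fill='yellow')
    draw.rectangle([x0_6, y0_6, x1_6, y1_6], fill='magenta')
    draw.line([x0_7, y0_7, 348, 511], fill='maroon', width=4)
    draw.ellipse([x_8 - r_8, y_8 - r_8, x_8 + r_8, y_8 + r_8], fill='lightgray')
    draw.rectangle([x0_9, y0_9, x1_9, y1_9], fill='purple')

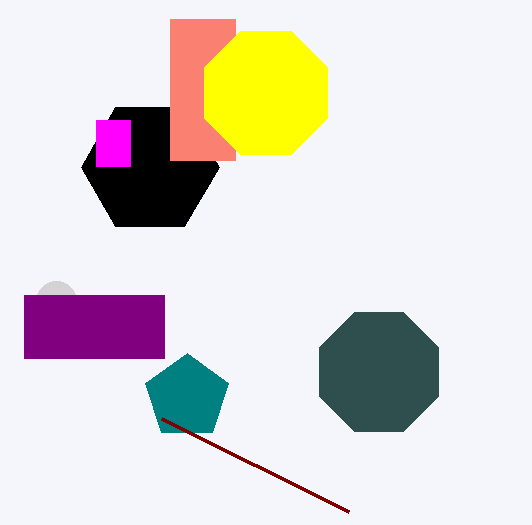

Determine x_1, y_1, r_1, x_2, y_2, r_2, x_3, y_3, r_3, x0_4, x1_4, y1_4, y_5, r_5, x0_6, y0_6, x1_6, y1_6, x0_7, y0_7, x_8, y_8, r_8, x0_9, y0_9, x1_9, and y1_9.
x_1 = 187
y_1 = 397
r_1 = 44
x_2 = 150
y_2 = 167
r_2 = 69
x_3 = 379
y_3 = 372
r_3 = 64
x0_4 = 170
x1_4 = 235
y1_4 = 160
y_5 = 93
r_5 = 67
x0_6 = 96
y0_6 = 120
x1_6 = 130
y1_6 = 166
x0_7 = 161
y0_7 = 418
x_8 = 56
y_8 = 301
r_8 = 20
x0_9 = 24
y0_9 = 295
x1_9 = 164
y1_9 = 358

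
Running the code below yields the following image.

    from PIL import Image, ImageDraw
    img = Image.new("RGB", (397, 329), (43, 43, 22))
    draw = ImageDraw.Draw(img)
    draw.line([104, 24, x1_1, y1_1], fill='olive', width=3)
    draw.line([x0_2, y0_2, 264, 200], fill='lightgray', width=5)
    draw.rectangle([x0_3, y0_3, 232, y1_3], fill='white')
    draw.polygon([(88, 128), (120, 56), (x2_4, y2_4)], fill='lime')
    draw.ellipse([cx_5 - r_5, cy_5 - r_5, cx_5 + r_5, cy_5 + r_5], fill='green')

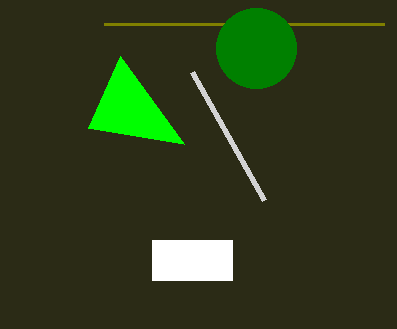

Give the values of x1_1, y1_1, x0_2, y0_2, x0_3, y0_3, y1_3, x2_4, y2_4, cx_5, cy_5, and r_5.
x1_1 = 384
y1_1 = 24
x0_2 = 192
y0_2 = 72
x0_3 = 152
y0_3 = 240
y1_3 = 280
x2_4 = 184
y2_4 = 144
cx_5 = 256
cy_5 = 48
r_5 = 40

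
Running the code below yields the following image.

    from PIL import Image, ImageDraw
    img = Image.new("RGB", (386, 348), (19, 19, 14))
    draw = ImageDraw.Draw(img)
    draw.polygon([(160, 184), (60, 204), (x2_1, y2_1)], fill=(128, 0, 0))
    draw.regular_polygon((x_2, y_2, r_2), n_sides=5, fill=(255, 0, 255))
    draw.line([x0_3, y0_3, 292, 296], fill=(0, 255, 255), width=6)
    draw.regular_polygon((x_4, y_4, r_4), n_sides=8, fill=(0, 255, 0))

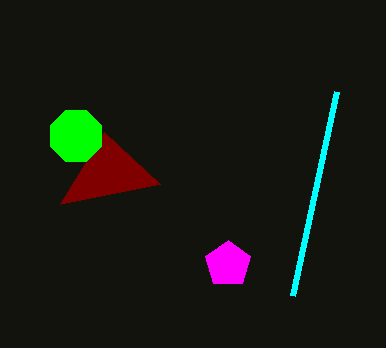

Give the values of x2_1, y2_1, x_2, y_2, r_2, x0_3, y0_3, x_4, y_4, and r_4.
x2_1 = 104
y2_1 = 132
x_2 = 228
y_2 = 264
r_2 = 24
x0_3 = 336
y0_3 = 92
x_4 = 76
y_4 = 136
r_4 = 28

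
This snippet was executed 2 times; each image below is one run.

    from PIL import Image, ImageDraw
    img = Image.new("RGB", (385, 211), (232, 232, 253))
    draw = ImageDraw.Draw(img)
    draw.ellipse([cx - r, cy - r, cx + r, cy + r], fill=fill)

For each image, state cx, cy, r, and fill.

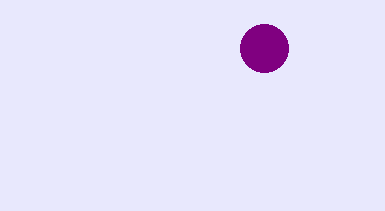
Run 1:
cx = 264
cy = 48
r = 24
fill = 'purple'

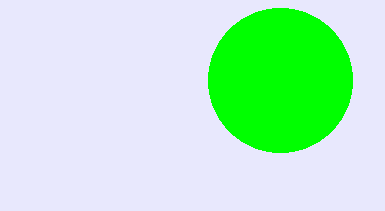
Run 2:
cx = 280; cy = 80; r = 72; fill = 'lime'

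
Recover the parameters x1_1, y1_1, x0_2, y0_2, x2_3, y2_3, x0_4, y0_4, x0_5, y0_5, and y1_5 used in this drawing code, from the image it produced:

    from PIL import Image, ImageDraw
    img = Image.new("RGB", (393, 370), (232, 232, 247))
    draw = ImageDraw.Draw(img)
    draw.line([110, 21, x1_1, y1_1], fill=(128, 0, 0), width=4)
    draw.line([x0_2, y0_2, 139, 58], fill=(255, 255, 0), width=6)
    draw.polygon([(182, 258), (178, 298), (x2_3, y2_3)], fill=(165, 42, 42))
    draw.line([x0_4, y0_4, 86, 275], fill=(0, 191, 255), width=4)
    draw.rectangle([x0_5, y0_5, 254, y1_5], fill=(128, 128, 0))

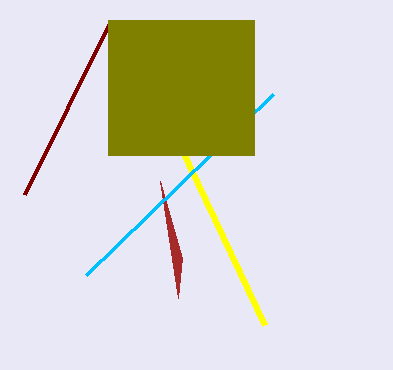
x1_1 = 24, y1_1 = 195, x0_2 = 265, y0_2 = 325, x2_3 = 160, y2_3 = 181, x0_4 = 273, y0_4 = 94, x0_5 = 108, y0_5 = 20, y1_5 = 155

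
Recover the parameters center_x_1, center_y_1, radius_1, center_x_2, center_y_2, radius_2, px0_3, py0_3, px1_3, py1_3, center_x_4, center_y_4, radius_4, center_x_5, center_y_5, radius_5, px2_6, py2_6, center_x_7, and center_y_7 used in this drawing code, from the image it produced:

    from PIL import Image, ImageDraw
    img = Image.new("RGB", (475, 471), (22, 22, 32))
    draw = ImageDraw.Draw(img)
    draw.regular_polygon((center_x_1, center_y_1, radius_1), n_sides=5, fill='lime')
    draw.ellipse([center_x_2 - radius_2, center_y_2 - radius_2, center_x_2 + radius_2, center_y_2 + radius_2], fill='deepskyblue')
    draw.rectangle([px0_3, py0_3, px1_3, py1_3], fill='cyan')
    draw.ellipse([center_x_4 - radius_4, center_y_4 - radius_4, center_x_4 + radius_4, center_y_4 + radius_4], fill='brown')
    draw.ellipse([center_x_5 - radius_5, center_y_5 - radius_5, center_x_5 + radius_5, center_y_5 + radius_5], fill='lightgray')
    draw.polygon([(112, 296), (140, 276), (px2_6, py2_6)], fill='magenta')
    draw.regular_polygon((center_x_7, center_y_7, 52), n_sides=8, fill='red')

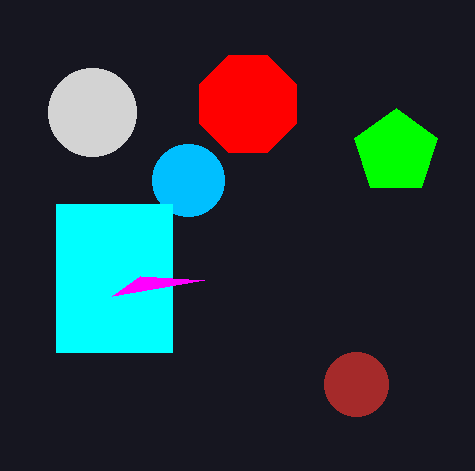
center_x_1 = 396
center_y_1 = 152
radius_1 = 44
center_x_2 = 188
center_y_2 = 180
radius_2 = 36
px0_3 = 56
py0_3 = 204
px1_3 = 172
py1_3 = 352
center_x_4 = 356
center_y_4 = 384
radius_4 = 32
center_x_5 = 92
center_y_5 = 112
radius_5 = 44
px2_6 = 204
py2_6 = 280
center_x_7 = 248
center_y_7 = 104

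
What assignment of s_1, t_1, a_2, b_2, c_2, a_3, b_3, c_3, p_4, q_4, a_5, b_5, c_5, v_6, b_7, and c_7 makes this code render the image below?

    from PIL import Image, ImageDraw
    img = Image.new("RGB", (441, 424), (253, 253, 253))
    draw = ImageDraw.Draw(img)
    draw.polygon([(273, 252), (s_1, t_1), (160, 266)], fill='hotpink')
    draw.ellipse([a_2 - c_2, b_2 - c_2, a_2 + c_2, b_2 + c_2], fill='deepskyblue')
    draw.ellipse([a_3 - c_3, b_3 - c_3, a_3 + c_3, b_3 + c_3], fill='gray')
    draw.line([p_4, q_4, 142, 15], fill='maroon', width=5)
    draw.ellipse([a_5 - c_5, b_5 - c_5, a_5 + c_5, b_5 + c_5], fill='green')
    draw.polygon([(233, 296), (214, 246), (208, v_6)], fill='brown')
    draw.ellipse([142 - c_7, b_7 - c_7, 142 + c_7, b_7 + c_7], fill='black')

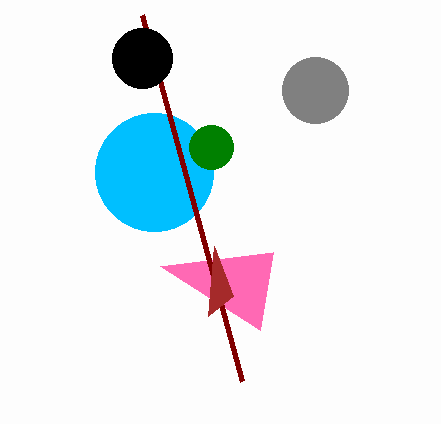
s_1 = 260; t_1 = 330; a_2 = 154; b_2 = 172; c_2 = 59; a_3 = 315; b_3 = 90; c_3 = 33; p_4 = 242; q_4 = 381; a_5 = 211; b_5 = 147; c_5 = 22; v_6 = 316; b_7 = 58; c_7 = 30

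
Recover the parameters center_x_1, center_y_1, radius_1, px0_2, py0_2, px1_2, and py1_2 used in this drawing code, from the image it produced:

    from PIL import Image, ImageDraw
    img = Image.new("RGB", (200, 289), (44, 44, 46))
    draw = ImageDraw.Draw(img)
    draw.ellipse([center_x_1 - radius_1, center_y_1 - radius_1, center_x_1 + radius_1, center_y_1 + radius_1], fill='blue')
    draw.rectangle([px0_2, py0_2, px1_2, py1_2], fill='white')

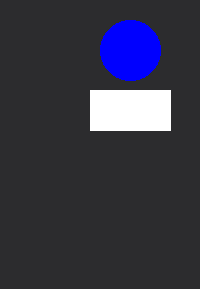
center_x_1 = 130
center_y_1 = 50
radius_1 = 30
px0_2 = 90
py0_2 = 90
px1_2 = 170
py1_2 = 130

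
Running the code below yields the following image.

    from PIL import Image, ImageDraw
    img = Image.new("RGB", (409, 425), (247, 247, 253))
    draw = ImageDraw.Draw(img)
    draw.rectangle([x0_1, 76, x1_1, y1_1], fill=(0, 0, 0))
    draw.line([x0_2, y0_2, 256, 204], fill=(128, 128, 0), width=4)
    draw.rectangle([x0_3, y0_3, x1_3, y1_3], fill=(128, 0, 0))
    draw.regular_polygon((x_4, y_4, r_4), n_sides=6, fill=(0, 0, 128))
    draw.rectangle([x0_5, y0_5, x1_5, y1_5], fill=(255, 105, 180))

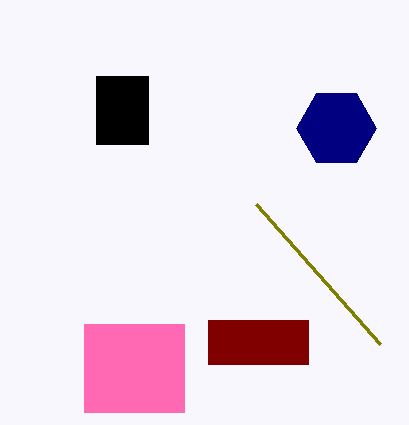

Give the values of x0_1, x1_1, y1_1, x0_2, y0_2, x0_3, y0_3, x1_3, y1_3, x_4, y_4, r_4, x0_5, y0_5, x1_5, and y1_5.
x0_1 = 96; x1_1 = 148; y1_1 = 144; x0_2 = 380; y0_2 = 344; x0_3 = 208; y0_3 = 320; x1_3 = 308; y1_3 = 364; x_4 = 336; y_4 = 128; r_4 = 40; x0_5 = 84; y0_5 = 324; x1_5 = 184; y1_5 = 412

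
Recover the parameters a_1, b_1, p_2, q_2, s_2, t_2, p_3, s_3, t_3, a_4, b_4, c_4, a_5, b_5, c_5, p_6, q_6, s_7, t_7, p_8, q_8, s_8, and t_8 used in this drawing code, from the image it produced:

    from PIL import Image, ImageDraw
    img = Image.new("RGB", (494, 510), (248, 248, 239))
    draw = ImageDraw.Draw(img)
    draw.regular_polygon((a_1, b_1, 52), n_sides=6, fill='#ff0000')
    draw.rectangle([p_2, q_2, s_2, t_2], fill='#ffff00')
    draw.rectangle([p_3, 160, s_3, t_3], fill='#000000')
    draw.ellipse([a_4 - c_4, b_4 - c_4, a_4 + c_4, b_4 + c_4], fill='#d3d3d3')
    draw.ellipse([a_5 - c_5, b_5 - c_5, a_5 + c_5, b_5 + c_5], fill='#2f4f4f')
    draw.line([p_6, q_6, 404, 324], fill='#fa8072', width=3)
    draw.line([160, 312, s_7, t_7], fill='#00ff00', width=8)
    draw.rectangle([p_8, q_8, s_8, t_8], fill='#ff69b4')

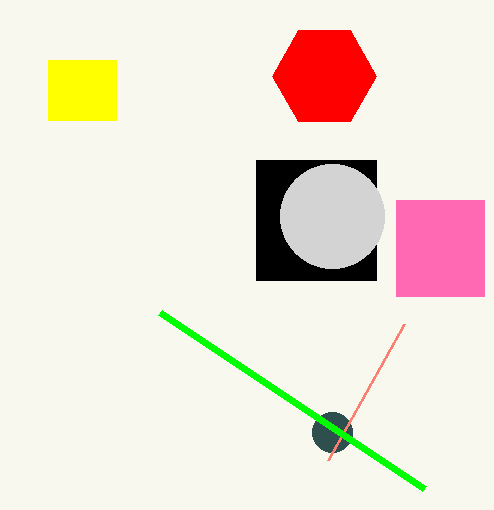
a_1 = 324, b_1 = 76, p_2 = 48, q_2 = 60, s_2 = 116, t_2 = 120, p_3 = 256, s_3 = 376, t_3 = 280, a_4 = 332, b_4 = 216, c_4 = 52, a_5 = 332, b_5 = 432, c_5 = 20, p_6 = 328, q_6 = 460, s_7 = 424, t_7 = 488, p_8 = 396, q_8 = 200, s_8 = 484, t_8 = 296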